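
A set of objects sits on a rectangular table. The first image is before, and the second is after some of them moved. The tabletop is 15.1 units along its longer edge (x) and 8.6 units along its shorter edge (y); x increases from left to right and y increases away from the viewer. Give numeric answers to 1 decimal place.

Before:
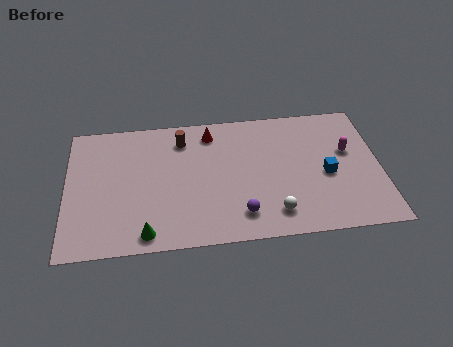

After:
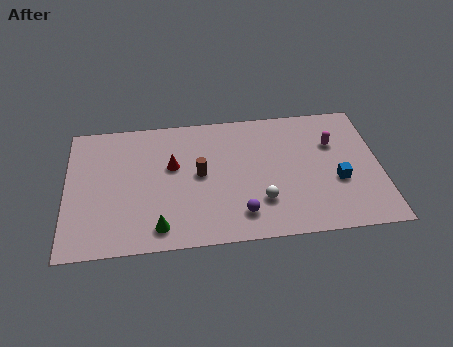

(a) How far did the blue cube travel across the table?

0.7

From (12.5, 3.8) to (13.0, 3.3), the blue cube covered √(0.5² + 0.5²) ≈ 0.7 units.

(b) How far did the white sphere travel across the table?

1.0

The white sphere was near (9.9, 1.6) before and (9.3, 2.4) after, so it travelled √(0.6² + 0.8²) ≈ 1.0 units.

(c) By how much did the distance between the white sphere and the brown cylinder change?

-3.2

Before: roughly 6.8 units apart; after: 3.6. That's 3.2 units closer together.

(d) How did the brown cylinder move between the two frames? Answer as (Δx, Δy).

(0.8, -2.4)

The brown cylinder started near (5.6, 6.9) and ended near (6.4, 4.5).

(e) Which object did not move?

the purple sphere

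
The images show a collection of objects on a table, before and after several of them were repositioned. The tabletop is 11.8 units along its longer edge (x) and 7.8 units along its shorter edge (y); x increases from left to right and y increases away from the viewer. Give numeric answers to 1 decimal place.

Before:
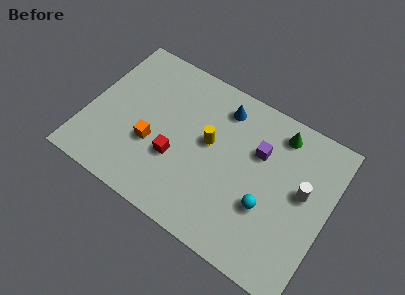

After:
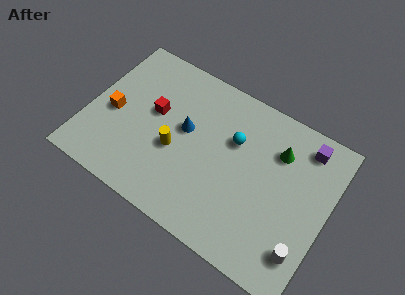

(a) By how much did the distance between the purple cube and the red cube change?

+3.1

The distance was about 4.4 in the first image and 7.5 in the second, so they moved 3.1 units further apart.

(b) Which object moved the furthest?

the cyan sphere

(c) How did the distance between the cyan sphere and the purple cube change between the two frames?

+1.1

The distance was about 2.5 in the first image and 3.6 in the second, so they moved 1.1 units further apart.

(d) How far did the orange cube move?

2.2

The orange cube was near (3.3, 2.9) before and (1.2, 3.5) after, so it travelled √(2.1² + 0.6²) ≈ 2.2 units.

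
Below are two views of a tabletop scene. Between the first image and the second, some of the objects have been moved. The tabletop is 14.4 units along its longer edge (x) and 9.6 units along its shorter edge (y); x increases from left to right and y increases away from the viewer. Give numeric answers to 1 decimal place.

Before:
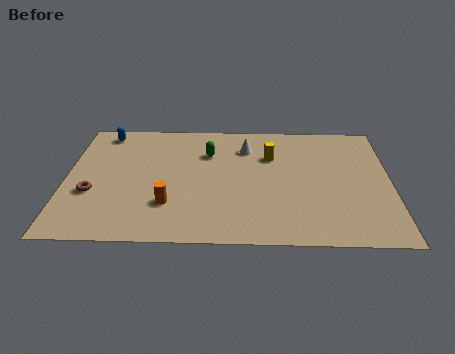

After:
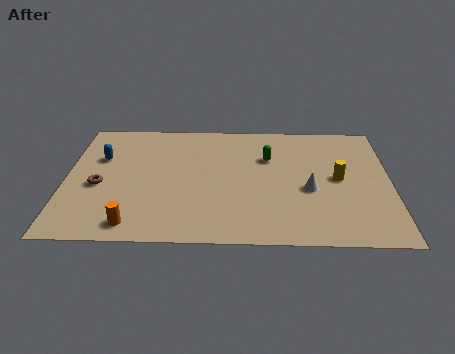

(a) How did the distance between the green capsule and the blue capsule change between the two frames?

+2.5

Before: roughly 5.0 units apart; after: 7.5. That's 2.5 units further apart.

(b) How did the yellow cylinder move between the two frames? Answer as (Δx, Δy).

(3.0, -1.7)

The yellow cylinder was at about (9.1, 6.6) and moved to about (12.1, 4.9).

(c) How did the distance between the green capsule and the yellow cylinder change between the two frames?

+0.7

The distance was about 2.8 in the first image and 3.5 in the second, so they moved 0.7 units further apart.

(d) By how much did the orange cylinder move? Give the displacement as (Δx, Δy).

(-1.5, -1.5)

The orange cylinder was at about (4.6, 2.7) and moved to about (3.1, 1.2).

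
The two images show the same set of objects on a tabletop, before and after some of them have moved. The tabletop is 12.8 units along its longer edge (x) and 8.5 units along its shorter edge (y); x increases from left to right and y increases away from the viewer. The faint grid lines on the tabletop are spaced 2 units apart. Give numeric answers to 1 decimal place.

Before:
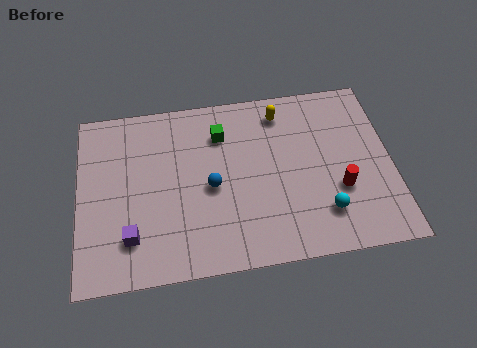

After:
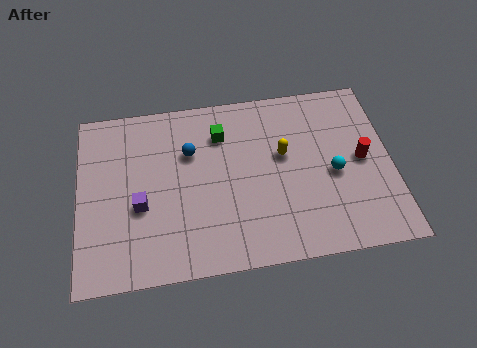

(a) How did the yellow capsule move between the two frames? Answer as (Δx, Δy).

(0.0, -2.1)

The yellow capsule was at about (8.4, 7.1) and moved to about (8.4, 5.0).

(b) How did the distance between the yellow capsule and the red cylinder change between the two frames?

-1.4

Before: roughly 4.7 units apart; after: 3.3. That's 1.4 units closer together.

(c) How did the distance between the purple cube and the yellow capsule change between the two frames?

-2.0

Before: roughly 8.1 units apart; after: 6.1. That's 2.0 units closer together.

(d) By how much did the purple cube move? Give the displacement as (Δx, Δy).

(0.4, 1.4)

The purple cube was at about (2.1, 2.0) and moved to about (2.5, 3.4).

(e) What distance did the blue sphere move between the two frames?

2.0

The blue sphere moved from about (5.4, 3.9) to (4.6, 5.7), a distance of √(0.8² + 1.8²) ≈ 2.0.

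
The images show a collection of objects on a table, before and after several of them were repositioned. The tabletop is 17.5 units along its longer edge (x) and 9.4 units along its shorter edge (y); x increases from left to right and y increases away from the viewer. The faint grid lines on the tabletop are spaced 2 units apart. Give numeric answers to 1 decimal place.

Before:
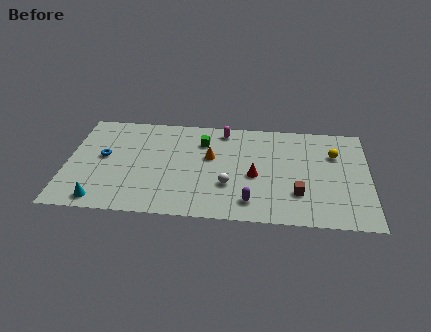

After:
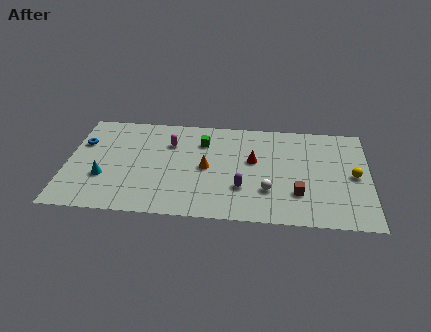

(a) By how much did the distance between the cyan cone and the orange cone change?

-1.6

Before: roughly 7.7 units apart; after: 6.1. That's 1.6 units closer together.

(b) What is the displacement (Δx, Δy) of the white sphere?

(2.3, -0.3)

The white sphere started near (9.4, 3.1) and ended near (11.7, 2.8).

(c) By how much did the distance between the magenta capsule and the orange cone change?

+0.3

The distance was about 2.7 in the first image and 3.0 in the second, so they moved 0.3 units further apart.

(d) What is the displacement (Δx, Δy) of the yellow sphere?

(1.1, -1.9)

From the two frames, the yellow sphere sits at roughly (15.5, 6.5) before and (16.6, 4.6) after.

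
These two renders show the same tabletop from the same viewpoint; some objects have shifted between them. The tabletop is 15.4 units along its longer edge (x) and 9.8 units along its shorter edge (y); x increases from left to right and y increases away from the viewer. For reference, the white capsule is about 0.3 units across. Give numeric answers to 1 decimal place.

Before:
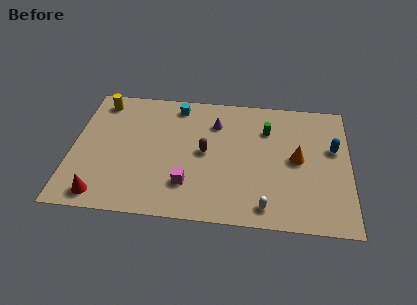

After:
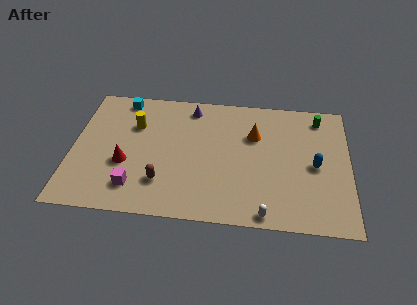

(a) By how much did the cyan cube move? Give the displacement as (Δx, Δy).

(-3.1, 0.2)

From the two frames, the cyan cube sits at roughly (5.7, 8.5) before and (2.6, 8.7) after.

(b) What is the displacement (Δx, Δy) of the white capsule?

(0.0, -0.5)

From the two frames, the white capsule sits at roughly (10.8, 1.3) before and (10.8, 0.8) after.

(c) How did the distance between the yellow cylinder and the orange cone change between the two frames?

-4.9

Before: roughly 11.6 units apart; after: 6.7. That's 4.9 units closer together.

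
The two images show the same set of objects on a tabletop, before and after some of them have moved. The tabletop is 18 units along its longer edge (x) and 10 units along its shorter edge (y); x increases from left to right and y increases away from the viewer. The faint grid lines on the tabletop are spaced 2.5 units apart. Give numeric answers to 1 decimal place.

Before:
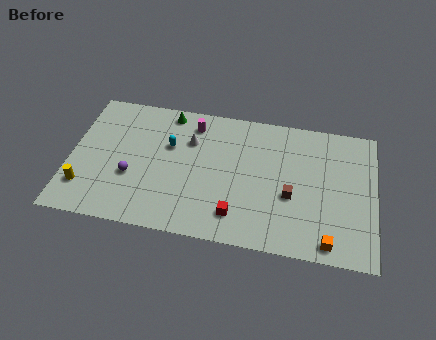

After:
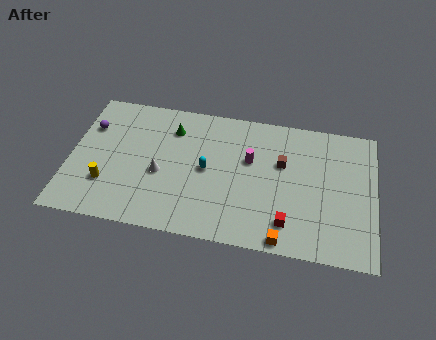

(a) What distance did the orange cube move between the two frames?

2.6

From (15.4, 1.1) to (12.8, 0.8), the orange cube covered √(2.6² + 0.3²) ≈ 2.6 units.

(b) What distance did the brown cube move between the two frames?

2.4

The brown cube was near (13.1, 4.0) before and (12.5, 6.3) after, so it travelled √(0.6² + 2.3²) ≈ 2.4 units.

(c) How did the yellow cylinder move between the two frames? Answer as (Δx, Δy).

(1.3, 0.5)

From the two frames, the yellow cylinder sits at roughly (1.0, 2.4) before and (2.3, 2.9) after.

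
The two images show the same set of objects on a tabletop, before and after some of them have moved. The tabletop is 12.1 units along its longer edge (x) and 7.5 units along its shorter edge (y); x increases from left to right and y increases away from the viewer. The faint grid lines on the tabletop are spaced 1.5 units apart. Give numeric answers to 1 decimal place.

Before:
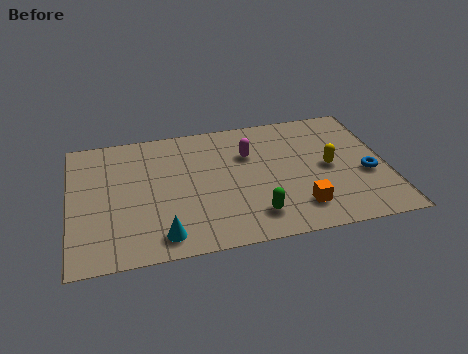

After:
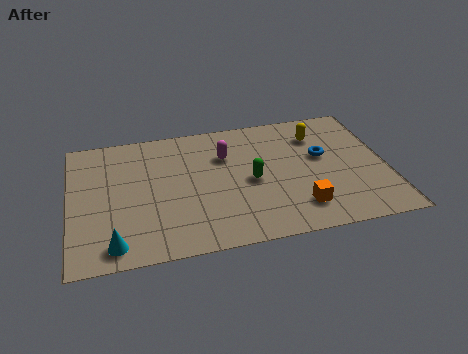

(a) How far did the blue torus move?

2.1

The blue torus was near (11.3, 3.0) before and (9.7, 4.4) after, so it travelled √(1.6² + 1.4²) ≈ 2.1 units.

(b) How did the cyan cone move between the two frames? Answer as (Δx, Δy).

(-1.8, -0.1)

The cyan cone started near (3.4, 1.1) and ended near (1.6, 1.0).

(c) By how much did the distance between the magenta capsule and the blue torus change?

-1.1

They were about 4.9 units apart before and 3.8 after — 1.1 units closer together.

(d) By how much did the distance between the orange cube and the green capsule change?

+0.8

They were about 1.7 units apart before and 2.5 after — 0.8 units further apart.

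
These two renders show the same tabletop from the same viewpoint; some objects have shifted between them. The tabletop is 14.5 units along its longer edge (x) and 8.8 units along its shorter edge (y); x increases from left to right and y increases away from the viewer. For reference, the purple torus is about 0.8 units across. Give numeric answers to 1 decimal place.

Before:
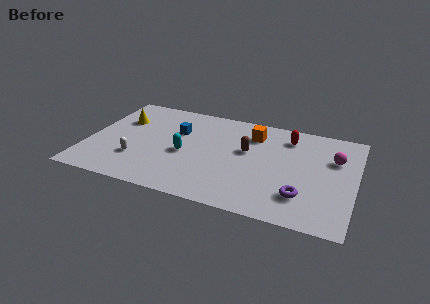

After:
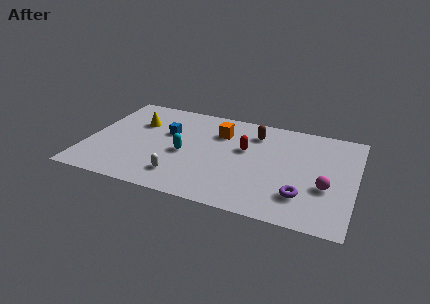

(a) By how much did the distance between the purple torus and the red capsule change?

-0.5

The distance was about 5.0 in the first image and 4.5 in the second, so they moved 0.5 units closer together.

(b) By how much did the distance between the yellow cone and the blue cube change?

-1.3

Before: roughly 3.1 units apart; after: 1.8. That's 1.3 units closer together.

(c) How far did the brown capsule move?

1.7

The brown capsule moved from about (8.6, 5.2) to (8.9, 6.9), a distance of √(0.3² + 1.7²) ≈ 1.7.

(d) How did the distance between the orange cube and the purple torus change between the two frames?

+0.9

The distance was about 5.5 in the first image and 6.4 in the second, so they moved 0.9 units further apart.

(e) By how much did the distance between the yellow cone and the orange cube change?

-2.7

Before: roughly 7.2 units apart; after: 4.5. That's 2.7 units closer together.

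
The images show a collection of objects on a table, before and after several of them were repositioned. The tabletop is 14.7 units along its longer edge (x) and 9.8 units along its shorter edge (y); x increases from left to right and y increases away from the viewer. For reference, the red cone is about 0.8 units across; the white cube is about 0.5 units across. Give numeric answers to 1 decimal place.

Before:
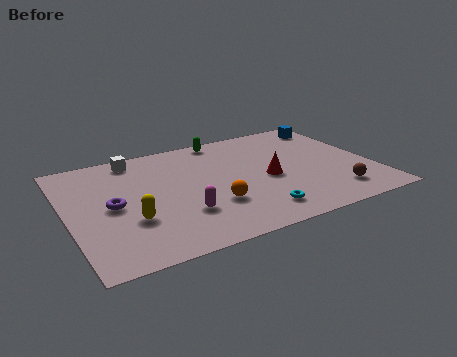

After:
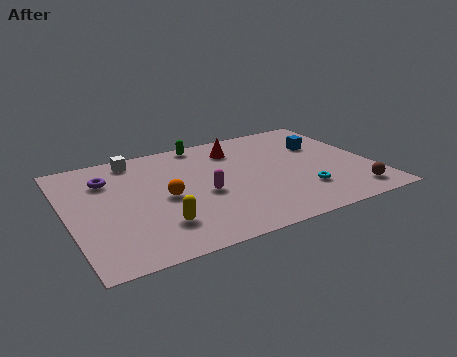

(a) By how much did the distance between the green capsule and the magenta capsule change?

-1.9

The distance was about 6.6 in the first image and 4.7 in the second, so they moved 1.9 units closer together.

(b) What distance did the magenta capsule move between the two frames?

1.8

The magenta capsule was near (5.2, 2.9) before and (6.4, 4.2) after, so it travelled √(1.2² + 1.3²) ≈ 1.8 units.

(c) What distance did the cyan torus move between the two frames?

2.6

From (8.6, 1.7) to (11.0, 2.6), the cyan torus covered √(2.4² + 0.9²) ≈ 2.6 units.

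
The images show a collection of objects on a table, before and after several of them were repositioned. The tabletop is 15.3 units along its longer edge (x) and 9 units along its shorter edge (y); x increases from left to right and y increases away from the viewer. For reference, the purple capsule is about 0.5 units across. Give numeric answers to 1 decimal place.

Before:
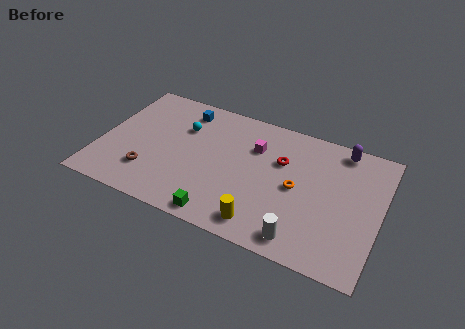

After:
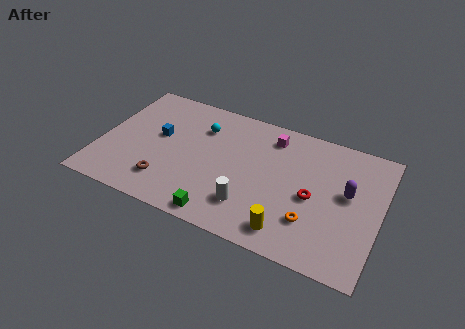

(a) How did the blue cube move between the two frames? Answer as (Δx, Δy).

(-1.1, -2.4)

The blue cube started near (4.2, 7.5) and ended near (3.1, 5.1).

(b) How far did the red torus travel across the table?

2.6

The red torus was near (9.8, 5.9) before and (11.7, 4.1) after, so it travelled √(1.9² + 1.8²) ≈ 2.6 units.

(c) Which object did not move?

the green cube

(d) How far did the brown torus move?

1.0

The brown torus moved from about (2.9, 2.3) to (3.9, 2.0), a distance of √(1.0² + 0.3²) ≈ 1.0.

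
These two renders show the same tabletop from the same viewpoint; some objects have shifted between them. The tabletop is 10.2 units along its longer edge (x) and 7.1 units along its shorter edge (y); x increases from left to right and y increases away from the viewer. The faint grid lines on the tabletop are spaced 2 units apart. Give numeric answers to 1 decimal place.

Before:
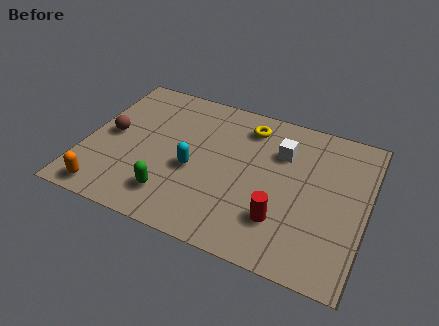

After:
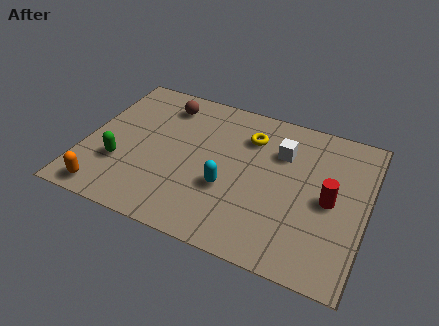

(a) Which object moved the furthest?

the brown sphere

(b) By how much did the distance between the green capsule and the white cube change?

+1.2

The distance was about 5.0 in the first image and 6.2 in the second, so they moved 1.2 units further apart.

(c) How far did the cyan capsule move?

1.4

The cyan capsule moved from about (4.0, 3.0) to (5.3, 2.6), a distance of √(1.3² + 0.4²) ≈ 1.4.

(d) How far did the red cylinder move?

2.2

From (7.3, 1.9) to (8.9, 3.4), the red cylinder covered √(1.6² + 1.5²) ≈ 2.2 units.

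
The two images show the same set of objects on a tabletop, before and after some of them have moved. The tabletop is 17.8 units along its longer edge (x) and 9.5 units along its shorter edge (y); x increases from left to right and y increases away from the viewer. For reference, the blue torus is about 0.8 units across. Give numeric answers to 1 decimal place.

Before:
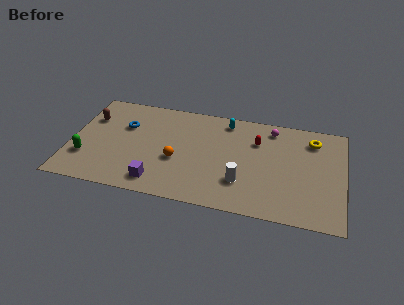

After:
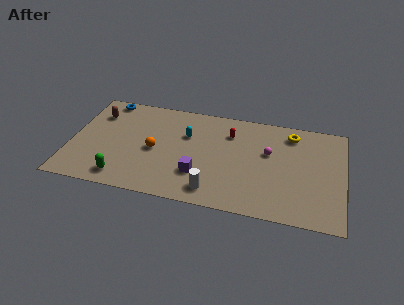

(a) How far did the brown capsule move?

0.6

The brown capsule moved from about (1.1, 6.6) to (1.5, 7.1), a distance of √(0.4² + 0.5²) ≈ 0.6.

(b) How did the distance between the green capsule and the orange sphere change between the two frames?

-2.4

The distance was about 6.0 in the first image and 3.6 in the second, so they moved 2.4 units closer together.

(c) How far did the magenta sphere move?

2.3

From (13.0, 8.1) to (12.9, 5.8), the magenta sphere covered √(0.1² + 2.3²) ≈ 2.3 units.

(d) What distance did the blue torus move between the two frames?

2.7

The blue torus moved from about (3.4, 6.3) to (2.0, 8.6), a distance of √(1.4² + 2.3²) ≈ 2.7.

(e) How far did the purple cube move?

2.9

The purple cube was near (5.9, 1.5) before and (8.5, 2.8) after, so it travelled √(2.6² + 1.3²) ≈ 2.9 units.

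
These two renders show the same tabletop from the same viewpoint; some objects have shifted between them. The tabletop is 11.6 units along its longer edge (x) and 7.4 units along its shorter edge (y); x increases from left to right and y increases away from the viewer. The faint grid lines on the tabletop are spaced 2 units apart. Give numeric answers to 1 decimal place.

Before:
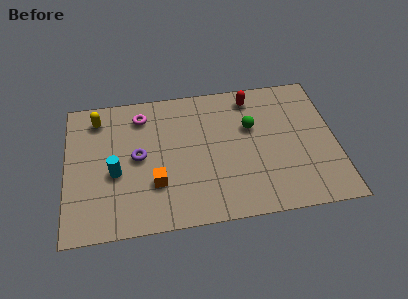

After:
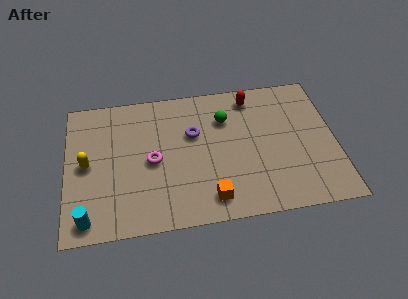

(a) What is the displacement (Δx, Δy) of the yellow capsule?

(-0.5, -2.4)

From the two frames, the yellow capsule sits at roughly (1.4, 6.1) before and (0.9, 3.7) after.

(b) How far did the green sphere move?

1.3

The green sphere was near (8.0, 4.7) before and (6.9, 5.3) after, so it travelled √(1.1² + 0.6²) ≈ 1.3 units.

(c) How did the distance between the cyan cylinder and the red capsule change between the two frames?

+2.2

They were about 6.8 units apart before and 9.0 after — 2.2 units further apart.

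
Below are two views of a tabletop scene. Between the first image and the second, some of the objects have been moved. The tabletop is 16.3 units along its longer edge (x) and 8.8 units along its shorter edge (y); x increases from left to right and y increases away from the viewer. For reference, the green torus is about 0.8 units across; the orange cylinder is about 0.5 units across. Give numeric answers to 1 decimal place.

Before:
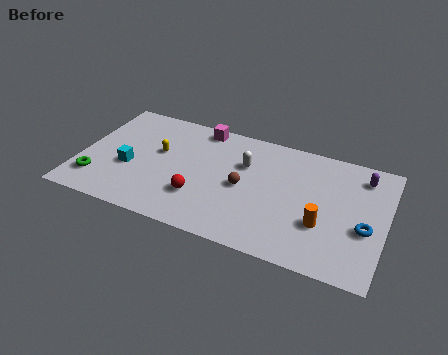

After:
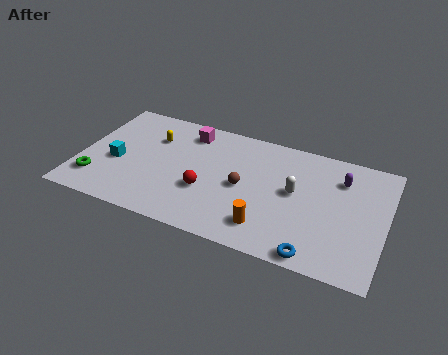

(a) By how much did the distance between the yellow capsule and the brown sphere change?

+0.7

They were about 4.8 units apart before and 5.5 after — 0.7 units further apart.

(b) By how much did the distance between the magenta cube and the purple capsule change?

-0.5

The distance was about 8.8 in the first image and 8.3 in the second, so they moved 0.5 units closer together.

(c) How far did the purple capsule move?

1.3

The purple capsule was near (14.9, 7.2) before and (13.8, 6.6) after, so it travelled √(1.1² + 0.6²) ≈ 1.3 units.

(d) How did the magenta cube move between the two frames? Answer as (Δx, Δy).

(-0.6, -0.6)

The magenta cube started near (6.1, 7.9) and ended near (5.5, 7.3).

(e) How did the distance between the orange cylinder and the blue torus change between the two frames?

+0.5

The distance was about 2.3 in the first image and 2.8 in the second, so they moved 0.5 units further apart.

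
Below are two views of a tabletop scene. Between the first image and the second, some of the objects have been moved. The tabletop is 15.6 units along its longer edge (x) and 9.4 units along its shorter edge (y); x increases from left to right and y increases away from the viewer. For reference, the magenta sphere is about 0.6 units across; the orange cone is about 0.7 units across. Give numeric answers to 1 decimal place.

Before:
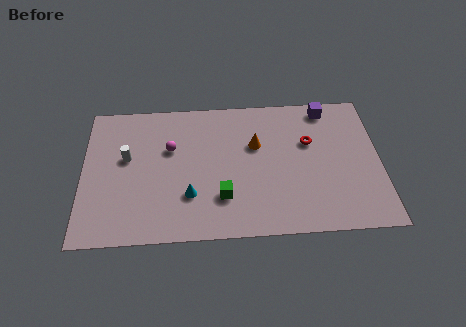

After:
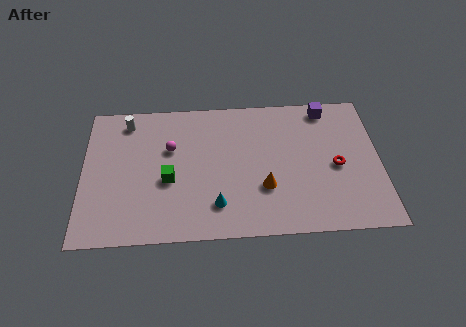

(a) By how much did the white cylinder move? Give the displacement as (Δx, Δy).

(0.0, 2.5)

The white cylinder was at about (2.3, 5.5) and moved to about (2.3, 8.0).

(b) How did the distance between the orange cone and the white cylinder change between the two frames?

+1.9

Before: roughly 6.8 units apart; after: 8.7. That's 1.9 units further apart.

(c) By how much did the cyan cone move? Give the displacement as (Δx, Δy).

(1.4, -0.7)

From the two frames, the cyan cone sits at roughly (5.6, 2.8) before and (7.0, 2.1) after.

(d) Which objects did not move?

the purple cube and the magenta sphere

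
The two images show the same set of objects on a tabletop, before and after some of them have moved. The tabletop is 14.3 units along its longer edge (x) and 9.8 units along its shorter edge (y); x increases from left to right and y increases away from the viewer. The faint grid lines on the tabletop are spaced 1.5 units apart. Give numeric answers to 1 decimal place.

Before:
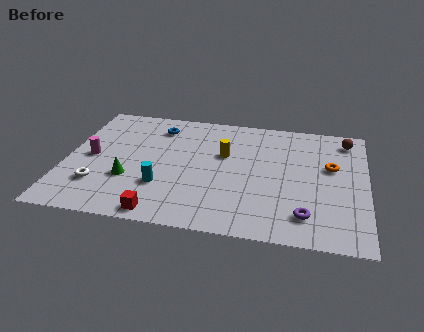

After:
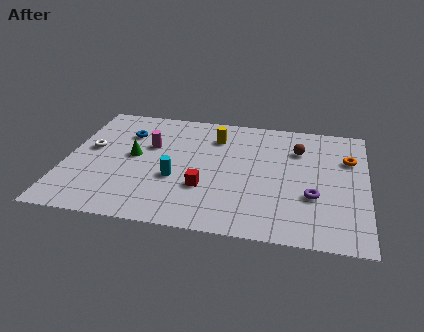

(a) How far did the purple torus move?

1.5

The purple torus was near (11.5, 1.9) before and (11.8, 3.4) after, so it travelled √(0.3² + 1.5²) ≈ 1.5 units.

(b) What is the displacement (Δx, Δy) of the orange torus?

(0.8, 0.8)

The orange torus started near (12.6, 5.9) and ended near (13.4, 6.7).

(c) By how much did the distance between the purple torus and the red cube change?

-1.7

Before: roughly 6.8 units apart; after: 5.1. That's 1.7 units closer together.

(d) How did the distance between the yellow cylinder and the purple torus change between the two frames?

+0.5

They were about 5.8 units apart before and 6.3 after — 0.5 units further apart.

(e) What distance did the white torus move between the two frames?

3.0

From (1.7, 2.6) to (1.1, 5.5), the white torus covered √(0.6² + 2.9²) ≈ 3.0 units.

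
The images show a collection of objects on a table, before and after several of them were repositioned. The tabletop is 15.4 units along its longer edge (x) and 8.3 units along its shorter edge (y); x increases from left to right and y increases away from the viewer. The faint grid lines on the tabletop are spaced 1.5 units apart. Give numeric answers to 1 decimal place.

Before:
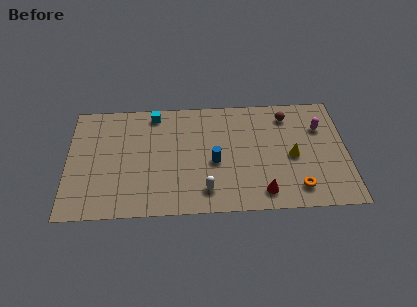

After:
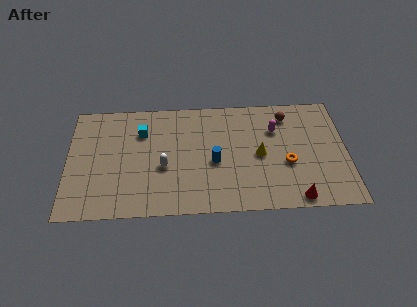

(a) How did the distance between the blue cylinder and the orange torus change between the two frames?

-1.0

The distance was about 5.0 in the first image and 4.0 in the second, so they moved 1.0 units closer together.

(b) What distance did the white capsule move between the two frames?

2.9

From (7.6, 1.6) to (5.3, 3.4), the white capsule covered √(2.3² + 1.8²) ≈ 2.9 units.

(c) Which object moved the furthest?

the white capsule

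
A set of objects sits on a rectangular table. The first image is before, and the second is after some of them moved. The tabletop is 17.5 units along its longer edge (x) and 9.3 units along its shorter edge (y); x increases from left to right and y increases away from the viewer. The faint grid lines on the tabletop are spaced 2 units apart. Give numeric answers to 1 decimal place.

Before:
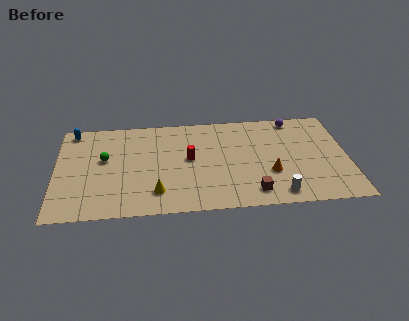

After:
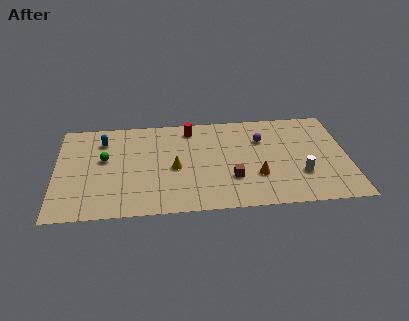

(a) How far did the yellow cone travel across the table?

2.5

The yellow cone moved from about (6.0, 2.0) to (7.1, 4.2), a distance of √(1.1² + 2.2²) ≈ 2.5.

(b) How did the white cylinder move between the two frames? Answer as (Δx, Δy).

(1.4, 1.7)

The white cylinder started near (13.2, 1.2) and ended near (14.6, 2.9).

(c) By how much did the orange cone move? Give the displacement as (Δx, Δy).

(-0.8, -0.2)

The orange cone was at about (12.8, 3.2) and moved to about (12.0, 3.0).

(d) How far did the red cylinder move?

2.9

From (8.0, 5.0) to (8.1, 7.9), the red cylinder covered √(0.1² + 2.9²) ≈ 2.9 units.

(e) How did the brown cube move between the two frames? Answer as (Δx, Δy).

(-1.2, 1.4)

The brown cube was at about (11.7, 1.5) and moved to about (10.5, 2.9).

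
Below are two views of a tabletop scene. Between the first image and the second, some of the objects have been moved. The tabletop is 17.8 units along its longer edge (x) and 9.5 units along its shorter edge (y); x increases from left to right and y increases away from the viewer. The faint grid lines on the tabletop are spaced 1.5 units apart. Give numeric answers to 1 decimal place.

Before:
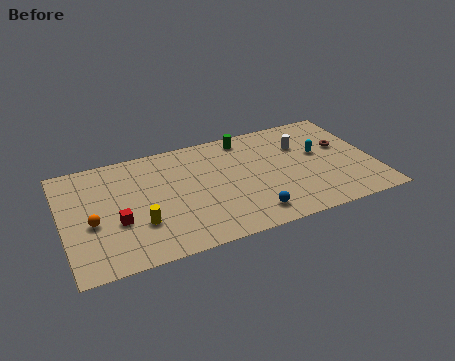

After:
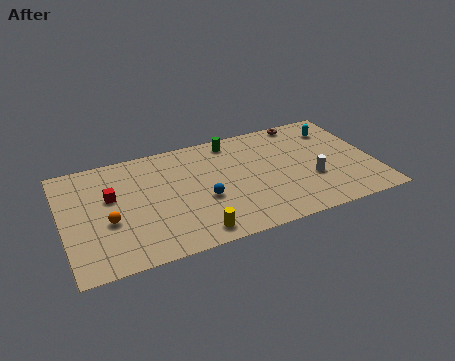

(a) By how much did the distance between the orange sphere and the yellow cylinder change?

+2.5

Before: roughly 2.8 units apart; after: 5.3. That's 2.5 units further apart.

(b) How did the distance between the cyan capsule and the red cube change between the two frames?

+1.3

They were about 12.0 units apart before and 13.3 after — 1.3 units further apart.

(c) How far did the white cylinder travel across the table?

3.2

The white cylinder was near (13.9, 6.6) before and (14.1, 3.4) after, so it travelled √(0.2² + 3.2²) ≈ 3.2 units.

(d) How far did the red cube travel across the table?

2.2

The red cube was near (3.0, 3.6) before and (2.8, 5.8) after, so it travelled √(0.2² + 2.2²) ≈ 2.2 units.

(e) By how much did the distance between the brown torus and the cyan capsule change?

+0.7

They were about 1.4 units apart before and 2.1 after — 0.7 units further apart.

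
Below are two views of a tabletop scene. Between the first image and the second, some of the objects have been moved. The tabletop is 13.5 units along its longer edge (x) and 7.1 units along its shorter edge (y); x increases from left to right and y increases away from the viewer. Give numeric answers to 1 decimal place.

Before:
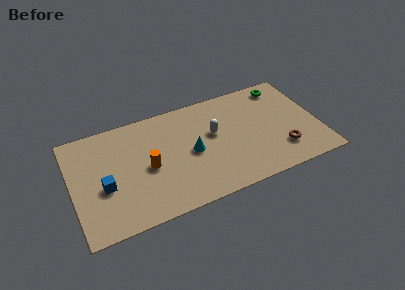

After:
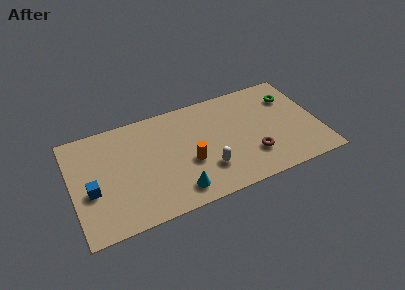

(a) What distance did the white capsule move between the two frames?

2.3

The white capsule was near (7.8, 4.2) before and (7.2, 2.0) after, so it travelled √(0.6² + 2.2²) ≈ 2.3 units.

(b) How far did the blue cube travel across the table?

0.7

From (1.7, 2.9) to (1.0, 2.9), the blue cube covered √(0.7² + 0.0²) ≈ 0.7 units.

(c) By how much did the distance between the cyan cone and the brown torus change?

-0.8

Before: roughly 5.1 units apart; after: 4.3. That's 0.8 units closer together.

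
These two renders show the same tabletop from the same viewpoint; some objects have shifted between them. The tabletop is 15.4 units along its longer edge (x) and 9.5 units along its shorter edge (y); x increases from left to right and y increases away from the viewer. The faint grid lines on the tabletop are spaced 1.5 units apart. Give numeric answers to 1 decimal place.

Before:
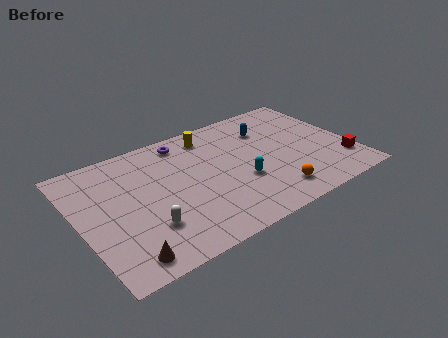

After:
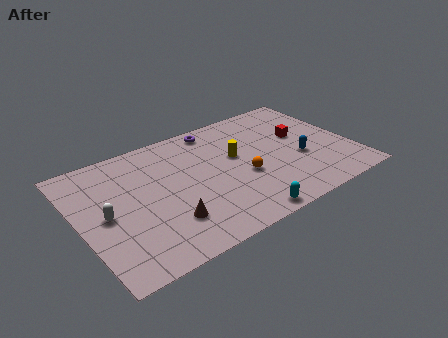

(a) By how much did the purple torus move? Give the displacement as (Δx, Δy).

(1.9, 0.2)

The purple torus started near (6.4, 8.2) and ended near (8.3, 8.4).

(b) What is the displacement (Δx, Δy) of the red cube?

(-1.8, 3.3)

From the two frames, the red cube sits at roughly (14.6, 2.3) before and (12.8, 5.6) after.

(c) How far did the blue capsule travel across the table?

3.5

The blue capsule moved from about (11.1, 7.0) to (12.4, 3.7), a distance of √(1.3² + 3.3²) ≈ 3.5.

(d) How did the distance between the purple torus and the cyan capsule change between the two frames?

+2.3

They were about 5.3 units apart before and 7.6 after — 2.3 units further apart.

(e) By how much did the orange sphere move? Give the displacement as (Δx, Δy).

(-1.3, 2.1)

The orange sphere started near (10.4, 1.7) and ended near (9.1, 3.8).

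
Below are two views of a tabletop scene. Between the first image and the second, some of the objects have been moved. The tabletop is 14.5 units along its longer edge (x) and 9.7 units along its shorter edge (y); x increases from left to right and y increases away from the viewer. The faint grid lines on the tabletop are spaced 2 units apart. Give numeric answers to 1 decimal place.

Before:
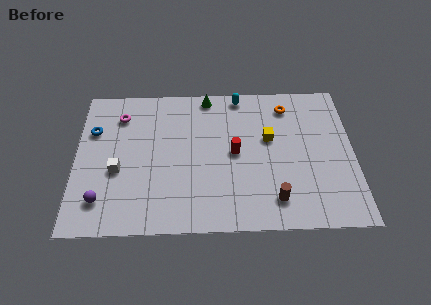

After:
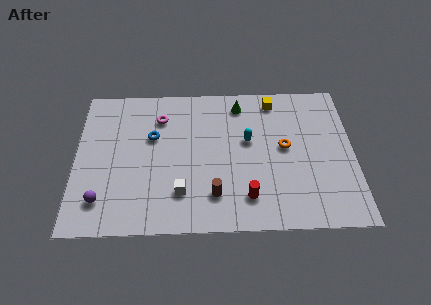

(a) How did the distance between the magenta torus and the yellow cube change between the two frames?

-1.9

The distance was about 8.0 in the first image and 6.1 in the second, so they moved 1.9 units closer together.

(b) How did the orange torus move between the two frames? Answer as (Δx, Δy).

(-0.2, -2.8)

The orange torus started near (11.1, 8.0) and ended near (10.9, 5.2).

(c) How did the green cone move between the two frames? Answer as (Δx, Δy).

(1.7, -0.6)

The green cone started near (6.9, 8.8) and ended near (8.6, 8.2).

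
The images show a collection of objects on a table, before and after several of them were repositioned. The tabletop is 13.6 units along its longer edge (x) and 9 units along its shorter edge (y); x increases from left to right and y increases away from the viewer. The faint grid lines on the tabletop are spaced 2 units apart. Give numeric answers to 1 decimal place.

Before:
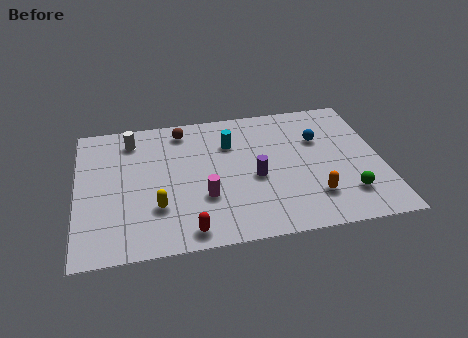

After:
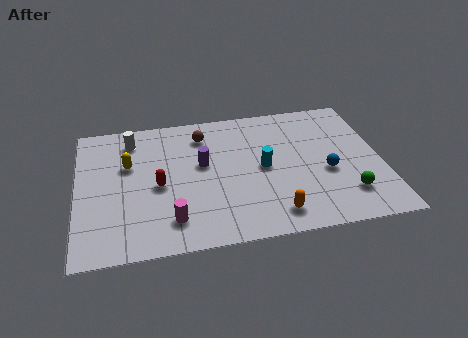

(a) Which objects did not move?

the white cylinder and the green sphere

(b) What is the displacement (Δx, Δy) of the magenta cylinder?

(-1.5, -1.2)

The magenta cylinder started near (5.6, 3.0) and ended near (4.1, 1.8).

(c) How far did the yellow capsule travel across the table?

3.2

The yellow capsule moved from about (3.5, 2.7) to (2.3, 5.7), a distance of √(1.2² + 3.0²) ≈ 3.2.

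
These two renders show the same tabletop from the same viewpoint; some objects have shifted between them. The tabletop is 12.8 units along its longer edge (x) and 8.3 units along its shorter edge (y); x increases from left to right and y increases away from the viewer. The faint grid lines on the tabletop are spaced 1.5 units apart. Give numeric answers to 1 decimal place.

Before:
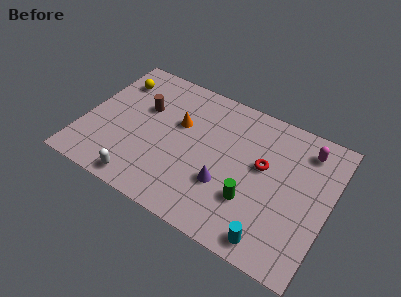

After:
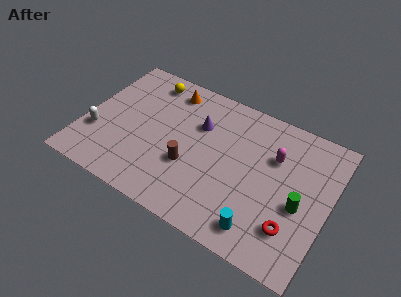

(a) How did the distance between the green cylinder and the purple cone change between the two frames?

+4.6

They were about 1.4 units apart before and 6.0 after — 4.6 units further apart.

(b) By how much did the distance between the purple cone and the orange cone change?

-1.4

Before: roughly 3.7 units apart; after: 2.3. That's 1.4 units closer together.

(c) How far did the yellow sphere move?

1.7

The yellow sphere moved from about (1.2, 6.4) to (2.8, 7.1), a distance of √(1.6² + 0.7²) ≈ 1.7.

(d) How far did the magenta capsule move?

1.9

The magenta capsule was near (11.3, 6.8) before and (9.8, 5.6) after, so it travelled √(1.5² + 1.2²) ≈ 1.9 units.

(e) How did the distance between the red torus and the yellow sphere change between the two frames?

+1.5

The distance was about 8.3 in the first image and 9.8 in the second, so they moved 1.5 units further apart.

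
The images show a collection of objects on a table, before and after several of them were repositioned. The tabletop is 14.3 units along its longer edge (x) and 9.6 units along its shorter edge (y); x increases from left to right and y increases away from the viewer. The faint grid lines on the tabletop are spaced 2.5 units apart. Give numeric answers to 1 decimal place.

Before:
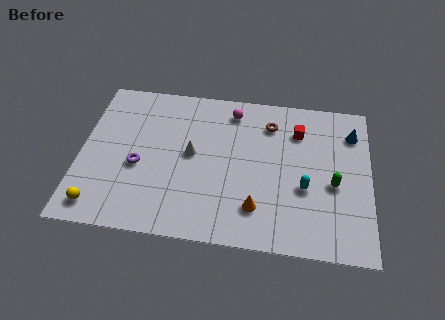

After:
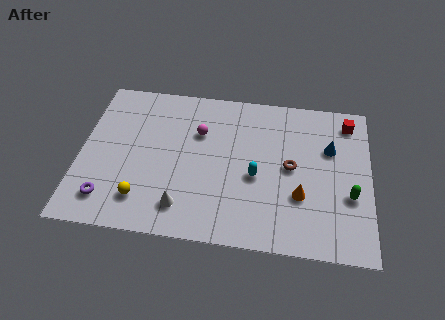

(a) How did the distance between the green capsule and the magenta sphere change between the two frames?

+1.6

They were about 6.5 units apart before and 8.1 after — 1.6 units further apart.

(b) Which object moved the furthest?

the white cone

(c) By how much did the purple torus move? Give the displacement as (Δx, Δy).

(-1.4, -2.2)

From the two frames, the purple torus sits at roughly (2.9, 4.0) before and (1.5, 1.8) after.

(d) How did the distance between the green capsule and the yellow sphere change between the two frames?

-1.5

The distance was about 11.7 in the first image and 10.2 in the second, so they moved 1.5 units closer together.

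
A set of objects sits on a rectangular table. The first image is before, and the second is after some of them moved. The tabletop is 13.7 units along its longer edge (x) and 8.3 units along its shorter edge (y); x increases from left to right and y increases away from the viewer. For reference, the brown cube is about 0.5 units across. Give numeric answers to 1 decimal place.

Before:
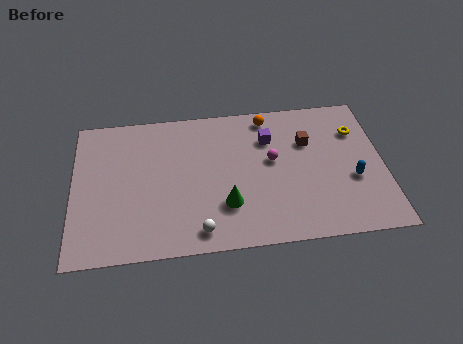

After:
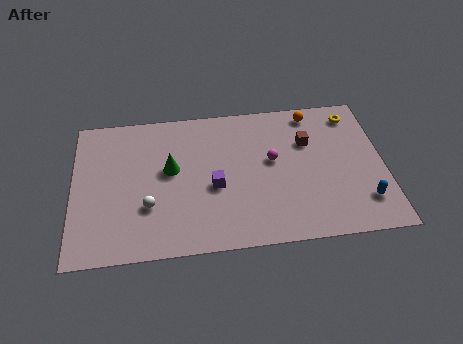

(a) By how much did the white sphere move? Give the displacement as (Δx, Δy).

(-2.2, 1.6)

The white sphere started near (5.5, 1.1) and ended near (3.3, 2.7).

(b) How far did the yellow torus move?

1.0

From (12.6, 6.0) to (12.5, 7.0), the yellow torus covered √(0.1² + 1.0²) ≈ 1.0 units.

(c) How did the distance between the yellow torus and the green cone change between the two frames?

+1.6

They were about 6.9 units apart before and 8.5 after — 1.6 units further apart.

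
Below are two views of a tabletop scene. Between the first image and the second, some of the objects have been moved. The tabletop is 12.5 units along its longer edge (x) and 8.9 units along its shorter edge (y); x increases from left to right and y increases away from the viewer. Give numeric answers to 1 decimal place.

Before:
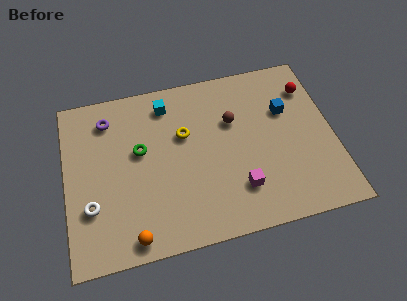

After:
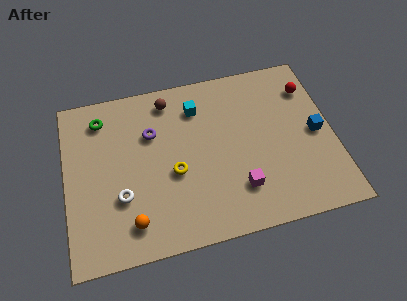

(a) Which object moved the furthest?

the brown sphere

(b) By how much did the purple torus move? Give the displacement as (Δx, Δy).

(2.0, -1.2)

The purple torus started near (2.1, 7.2) and ended near (4.1, 6.0).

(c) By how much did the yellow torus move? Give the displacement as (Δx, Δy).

(-0.6, -1.9)

The yellow torus was at about (5.6, 5.6) and moved to about (5.0, 3.7).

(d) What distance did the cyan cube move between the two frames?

1.5

From (4.9, 7.4) to (6.3, 6.9), the cyan cube covered √(1.4² + 0.5²) ≈ 1.5 units.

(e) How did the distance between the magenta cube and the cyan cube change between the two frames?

-1.0

The distance was about 6.0 in the first image and 5.0 in the second, so they moved 1.0 units closer together.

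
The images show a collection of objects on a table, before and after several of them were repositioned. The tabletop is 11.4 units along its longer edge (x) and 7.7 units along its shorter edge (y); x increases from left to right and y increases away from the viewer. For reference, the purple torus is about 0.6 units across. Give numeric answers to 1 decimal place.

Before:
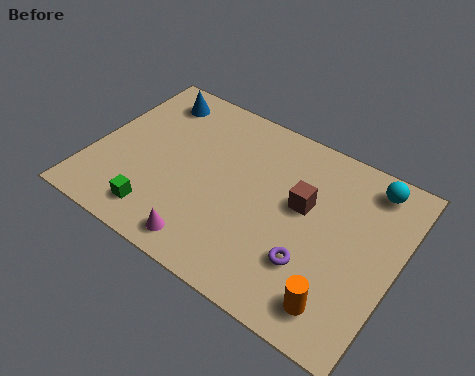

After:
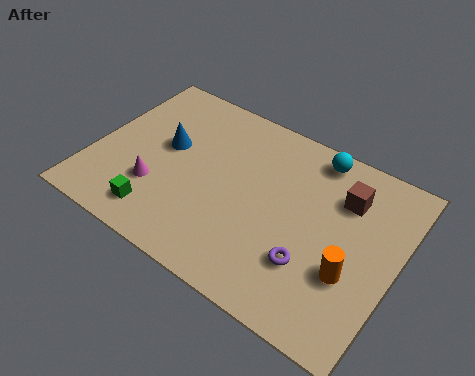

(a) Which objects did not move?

the green cube and the purple torus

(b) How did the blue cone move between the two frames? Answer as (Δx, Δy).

(0.9, -2.0)

The blue cone started near (1.7, 6.4) and ended near (2.6, 4.4).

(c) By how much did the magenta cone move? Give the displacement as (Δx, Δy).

(-2.2, 1.4)

The magenta cone started near (4.8, 1.0) and ended near (2.6, 2.4).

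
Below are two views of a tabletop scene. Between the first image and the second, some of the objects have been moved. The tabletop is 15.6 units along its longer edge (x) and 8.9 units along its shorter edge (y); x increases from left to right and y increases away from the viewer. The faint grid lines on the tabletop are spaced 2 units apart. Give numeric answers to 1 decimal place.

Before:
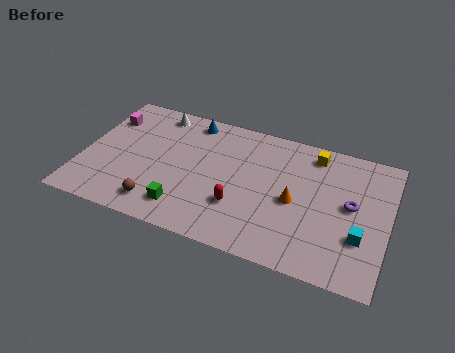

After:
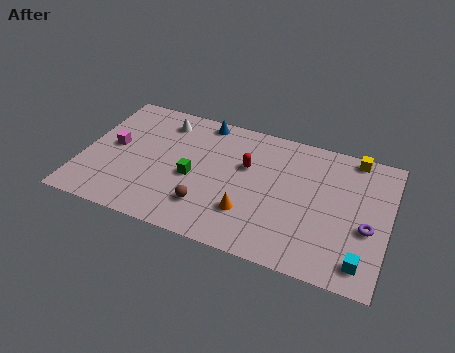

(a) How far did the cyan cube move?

1.5

The cyan cube was near (14.3, 2.9) before and (14.5, 1.4) after, so it travelled √(0.2² + 1.5²) ≈ 1.5 units.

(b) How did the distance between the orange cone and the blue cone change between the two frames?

-0.6

The distance was about 6.8 in the first image and 6.2 in the second, so they moved 0.6 units closer together.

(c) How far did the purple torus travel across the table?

1.5

From (13.7, 4.8) to (14.6, 3.6), the purple torus covered √(0.9² + 1.2²) ≈ 1.5 units.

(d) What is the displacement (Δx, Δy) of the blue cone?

(0.6, 0.2)

The blue cone started near (5.2, 7.8) and ended near (5.8, 8.0).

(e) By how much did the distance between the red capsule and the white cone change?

-2.1

They were about 6.9 units apart before and 4.8 after — 2.1 units closer together.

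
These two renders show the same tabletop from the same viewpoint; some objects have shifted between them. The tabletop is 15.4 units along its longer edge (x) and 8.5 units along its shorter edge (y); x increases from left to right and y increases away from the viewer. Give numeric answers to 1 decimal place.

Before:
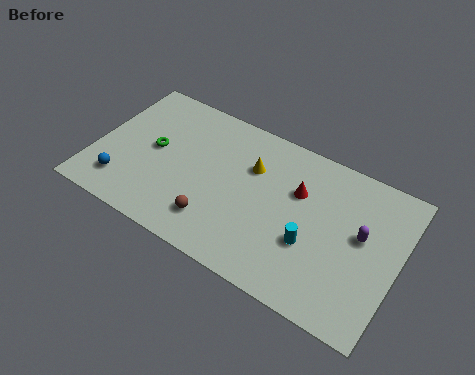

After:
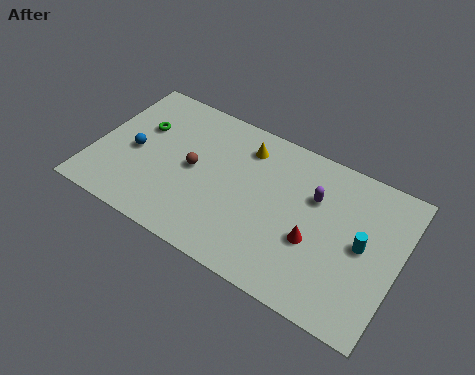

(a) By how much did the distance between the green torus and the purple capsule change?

-1.7

Before: roughly 10.6 units apart; after: 8.9. That's 1.7 units closer together.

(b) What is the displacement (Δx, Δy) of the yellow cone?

(-0.5, 1.0)

The yellow cone was at about (7.8, 5.8) and moved to about (7.3, 6.8).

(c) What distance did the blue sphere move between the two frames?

2.1

The blue sphere moved from about (1.7, 1.8) to (2.0, 3.9), a distance of √(0.3² + 2.1²) ≈ 2.1.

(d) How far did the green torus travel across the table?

1.3

From (2.9, 4.5) to (2.1, 5.5), the green torus covered √(0.8² + 1.0²) ≈ 1.3 units.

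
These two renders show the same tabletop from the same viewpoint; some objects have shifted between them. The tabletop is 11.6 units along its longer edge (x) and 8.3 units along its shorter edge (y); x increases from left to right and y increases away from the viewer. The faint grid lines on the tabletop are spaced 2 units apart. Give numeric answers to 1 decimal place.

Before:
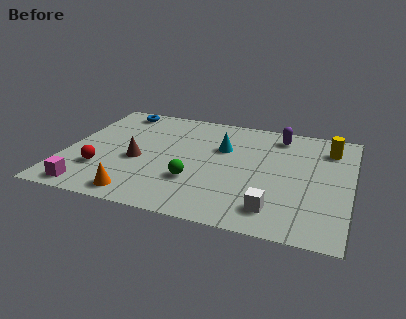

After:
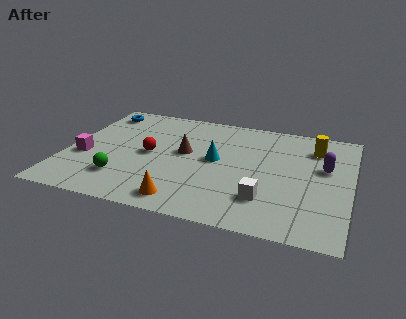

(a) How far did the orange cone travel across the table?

1.8

The orange cone moved from about (3.3, 1.0) to (5.1, 1.1), a distance of √(1.8² + 0.1²) ≈ 1.8.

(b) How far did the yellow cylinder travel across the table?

0.6

From (10.6, 6.5) to (10.0, 6.4), the yellow cylinder covered √(0.6² + 0.1²) ≈ 0.6 units.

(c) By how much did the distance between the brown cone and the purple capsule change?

-0.8

The distance was about 6.5 in the first image and 5.7 in the second, so they moved 0.8 units closer together.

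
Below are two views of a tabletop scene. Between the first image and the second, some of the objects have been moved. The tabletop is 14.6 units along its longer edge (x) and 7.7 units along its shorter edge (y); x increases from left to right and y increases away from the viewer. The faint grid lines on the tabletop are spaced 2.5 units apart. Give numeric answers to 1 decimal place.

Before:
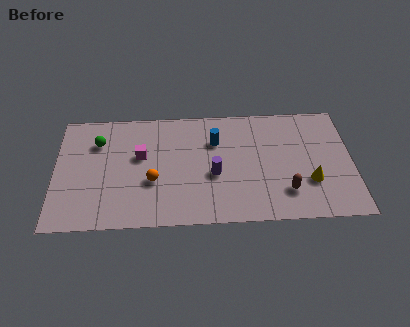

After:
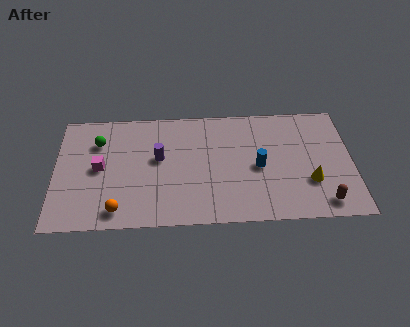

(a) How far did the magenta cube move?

2.1

From (4.2, 4.6) to (2.2, 3.9), the magenta cube covered √(2.0² + 0.7²) ≈ 2.1 units.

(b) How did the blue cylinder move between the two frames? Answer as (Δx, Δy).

(2.1, -1.8)

The blue cylinder started near (7.9, 5.4) and ended near (10.0, 3.6).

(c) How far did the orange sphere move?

2.5

From (4.8, 2.9) to (3.1, 1.1), the orange sphere covered √(1.7² + 1.8²) ≈ 2.5 units.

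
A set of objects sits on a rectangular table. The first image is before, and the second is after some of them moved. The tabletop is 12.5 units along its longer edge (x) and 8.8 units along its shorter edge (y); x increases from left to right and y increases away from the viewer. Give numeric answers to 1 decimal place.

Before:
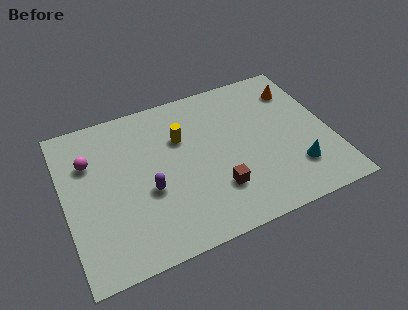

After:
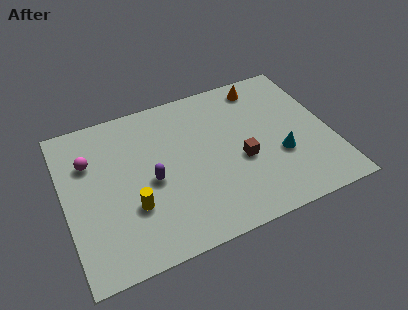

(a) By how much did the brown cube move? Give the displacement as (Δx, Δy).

(1.3, 1.2)

From the two frames, the brown cube sits at roughly (6.9, 2.4) before and (8.2, 3.6) after.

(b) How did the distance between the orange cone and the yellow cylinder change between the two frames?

+2.4

They were about 5.8 units apart before and 8.2 after — 2.4 units further apart.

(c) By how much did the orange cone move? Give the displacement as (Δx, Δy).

(-1.6, 0.8)

The orange cone was at about (11.3, 6.8) and moved to about (9.7, 7.6).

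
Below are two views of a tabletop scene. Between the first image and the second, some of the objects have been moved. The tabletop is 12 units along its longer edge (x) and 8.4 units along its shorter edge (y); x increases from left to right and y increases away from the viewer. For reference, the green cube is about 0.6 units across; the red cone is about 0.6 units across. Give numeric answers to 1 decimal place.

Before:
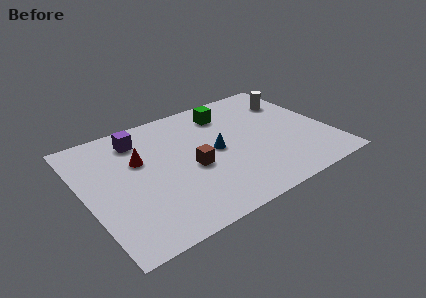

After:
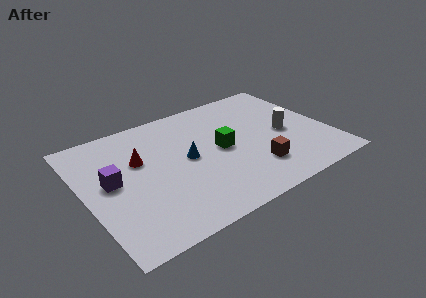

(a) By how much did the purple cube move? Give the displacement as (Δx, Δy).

(-1.7, -2.3)

The purple cube was at about (3.0, 6.8) and moved to about (1.3, 4.5).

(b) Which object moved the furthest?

the brown cube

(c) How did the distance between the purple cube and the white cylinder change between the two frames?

+0.9

They were about 7.7 units apart before and 8.6 after — 0.9 units further apart.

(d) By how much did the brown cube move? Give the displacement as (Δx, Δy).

(2.9, -1.5)

From the two frames, the brown cube sits at roughly (5.1, 3.6) before and (8.0, 2.1) after.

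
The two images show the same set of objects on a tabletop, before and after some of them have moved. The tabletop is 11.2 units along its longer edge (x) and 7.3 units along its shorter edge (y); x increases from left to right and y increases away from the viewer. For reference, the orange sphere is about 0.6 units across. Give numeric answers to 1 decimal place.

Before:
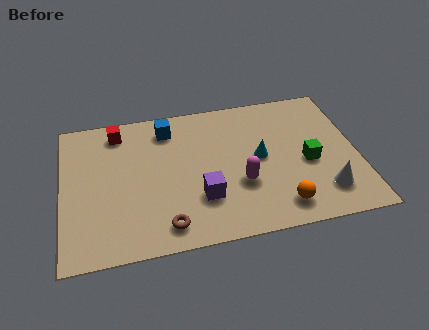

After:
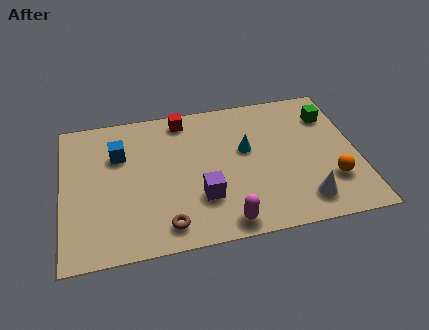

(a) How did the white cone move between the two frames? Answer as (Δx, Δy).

(-0.8, -0.3)

The white cone was at about (9.8, 1.6) and moved to about (9.0, 1.3).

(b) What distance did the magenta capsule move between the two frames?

1.9

The magenta capsule moved from about (6.7, 2.6) to (6.0, 0.8), a distance of √(0.7² + 1.8²) ≈ 1.9.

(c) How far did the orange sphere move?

2.2

The orange sphere moved from about (8.1, 1.2) to (10.1, 2.1), a distance of √(2.0² + 0.9²) ≈ 2.2.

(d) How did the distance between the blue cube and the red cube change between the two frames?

+1.0

They were about 1.9 units apart before and 2.9 after — 1.0 units further apart.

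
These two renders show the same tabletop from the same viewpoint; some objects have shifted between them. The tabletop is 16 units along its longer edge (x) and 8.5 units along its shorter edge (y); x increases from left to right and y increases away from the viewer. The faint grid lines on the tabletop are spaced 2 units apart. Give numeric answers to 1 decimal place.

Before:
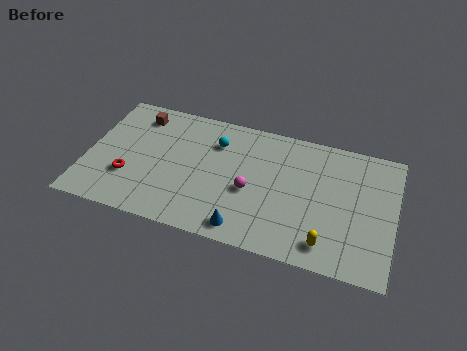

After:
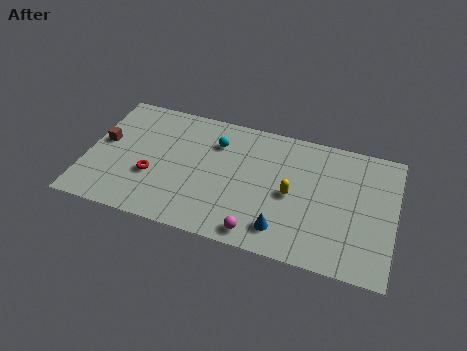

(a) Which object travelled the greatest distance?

the yellow capsule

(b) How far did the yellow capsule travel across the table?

3.3

From (12.7, 1.4) to (10.7, 4.0), the yellow capsule covered √(2.0² + 2.6²) ≈ 3.3 units.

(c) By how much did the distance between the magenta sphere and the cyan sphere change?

+2.5

The distance was about 3.4 in the first image and 5.9 in the second, so they moved 2.5 units further apart.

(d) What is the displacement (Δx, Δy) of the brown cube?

(-1.6, -2.3)

The brown cube started near (2.4, 7.0) and ended near (0.8, 4.7).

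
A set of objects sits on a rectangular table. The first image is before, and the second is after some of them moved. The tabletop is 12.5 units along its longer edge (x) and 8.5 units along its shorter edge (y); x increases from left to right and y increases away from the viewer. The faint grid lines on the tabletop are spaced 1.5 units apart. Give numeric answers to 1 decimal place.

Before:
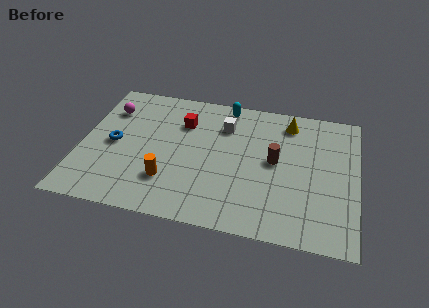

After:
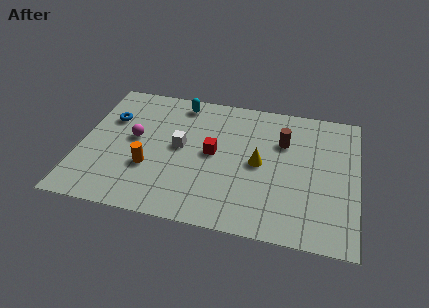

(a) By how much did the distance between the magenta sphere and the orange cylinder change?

-3.1

Before: roughly 5.0 units apart; after: 1.9. That's 3.1 units closer together.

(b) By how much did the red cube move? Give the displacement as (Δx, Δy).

(1.5, -1.7)

From the two frames, the red cube sits at roughly (4.5, 6.1) before and (6.0, 4.4) after.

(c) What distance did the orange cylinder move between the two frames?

1.1

From (4.1, 2.3) to (3.2, 2.9), the orange cylinder covered √(0.9² + 0.6²) ≈ 1.1 units.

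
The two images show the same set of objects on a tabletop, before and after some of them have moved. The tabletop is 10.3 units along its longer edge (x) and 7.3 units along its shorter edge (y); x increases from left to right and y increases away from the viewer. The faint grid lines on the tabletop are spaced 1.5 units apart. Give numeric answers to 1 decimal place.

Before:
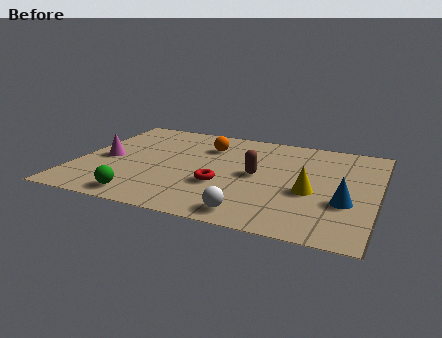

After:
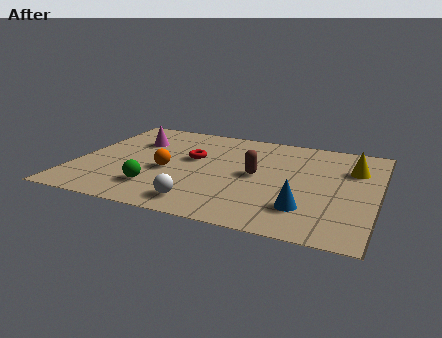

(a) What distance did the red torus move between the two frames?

2.1

The red torus moved from about (5.1, 2.6) to (3.9, 4.3), a distance of √(1.2² + 1.7²) ≈ 2.1.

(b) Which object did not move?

the brown capsule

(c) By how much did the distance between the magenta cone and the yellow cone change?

+0.5

Before: roughly 7.1 units apart; after: 7.6. That's 0.5 units further apart.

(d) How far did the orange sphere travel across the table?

2.5

The orange sphere was near (4.3, 5.4) before and (3.2, 3.1) after, so it travelled √(1.1² + 2.3²) ≈ 2.5 units.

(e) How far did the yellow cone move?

2.5

The yellow cone moved from about (8.1, 3.0) to (9.4, 5.1), a distance of √(1.3² + 2.1²) ≈ 2.5.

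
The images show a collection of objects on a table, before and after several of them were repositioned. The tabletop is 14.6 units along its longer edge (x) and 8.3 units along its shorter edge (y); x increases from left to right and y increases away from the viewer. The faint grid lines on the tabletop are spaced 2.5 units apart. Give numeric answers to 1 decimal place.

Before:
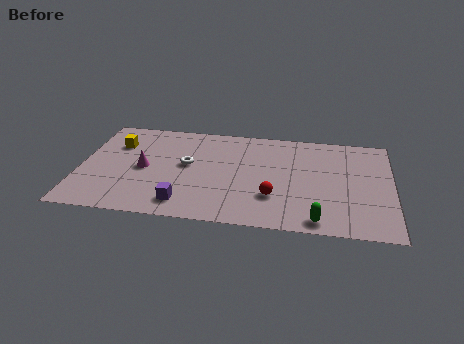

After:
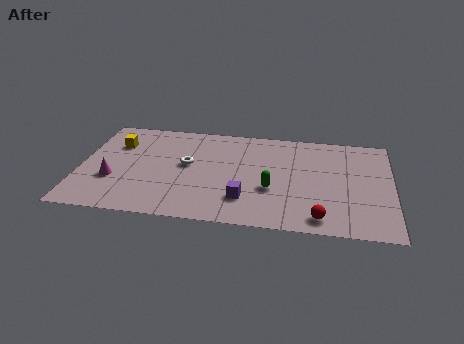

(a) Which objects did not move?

the white torus and the yellow cube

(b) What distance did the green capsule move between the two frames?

3.1

From (11.2, 0.9) to (9.0, 3.1), the green capsule covered √(2.2² + 2.2²) ≈ 3.1 units.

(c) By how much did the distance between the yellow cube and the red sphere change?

+2.6

They were about 8.2 units apart before and 10.8 after — 2.6 units further apart.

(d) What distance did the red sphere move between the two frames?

2.6

From (9.1, 2.5) to (11.3, 1.1), the red sphere covered √(2.2² + 1.4²) ≈ 2.6 units.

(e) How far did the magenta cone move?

1.8

The magenta cone moved from about (3.0, 4.0) to (1.6, 2.9), a distance of √(1.4² + 1.1²) ≈ 1.8.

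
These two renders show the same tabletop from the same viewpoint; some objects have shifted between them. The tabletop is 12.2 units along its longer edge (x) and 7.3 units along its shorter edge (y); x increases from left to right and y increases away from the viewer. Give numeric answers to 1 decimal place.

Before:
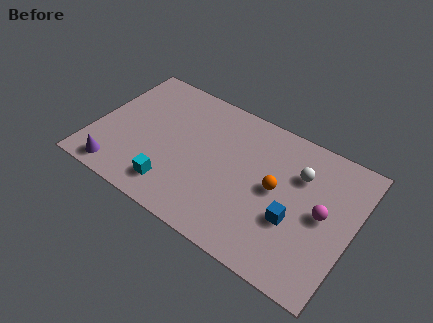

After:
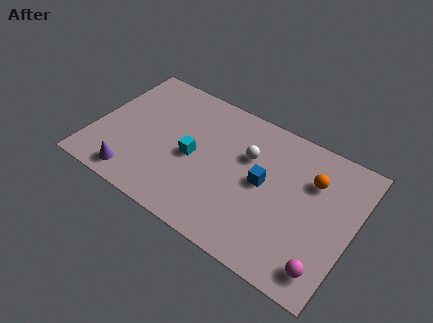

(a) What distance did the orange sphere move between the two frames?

2.0

From (8.6, 3.8) to (10.1, 5.1), the orange sphere covered √(1.5² + 1.3²) ≈ 2.0 units.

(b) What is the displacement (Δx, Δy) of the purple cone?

(0.8, 0.1)

The purple cone started near (1.5, 0.9) and ended near (2.3, 1.0).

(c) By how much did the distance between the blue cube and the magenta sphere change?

+2.6

They were about 1.6 units apart before and 4.2 after — 2.6 units further apart.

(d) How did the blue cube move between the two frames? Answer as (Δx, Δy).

(-1.6, 1.1)

From the two frames, the blue cube sits at roughly (9.6, 2.7) before and (8.0, 3.8) after.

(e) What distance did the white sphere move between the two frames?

2.4

From (9.5, 5.1) to (7.1, 4.8), the white sphere covered √(2.4² + 0.3²) ≈ 2.4 units.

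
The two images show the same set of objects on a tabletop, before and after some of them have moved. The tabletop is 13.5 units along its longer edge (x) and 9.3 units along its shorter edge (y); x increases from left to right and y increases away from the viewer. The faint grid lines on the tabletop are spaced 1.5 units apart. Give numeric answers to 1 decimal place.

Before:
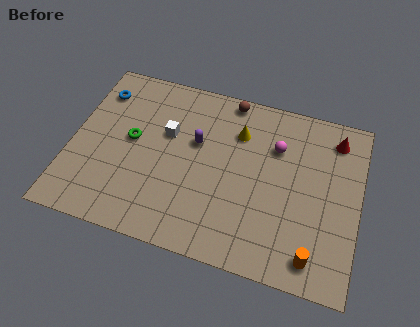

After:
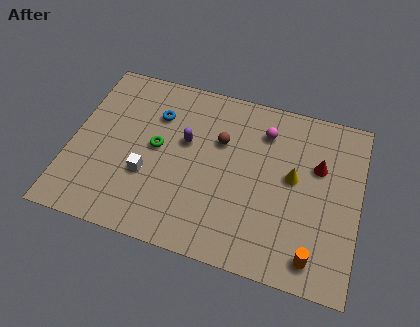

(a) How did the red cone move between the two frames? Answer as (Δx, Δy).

(-0.7, -1.7)

The red cone started near (12.2, 7.7) and ended near (11.5, 6.0).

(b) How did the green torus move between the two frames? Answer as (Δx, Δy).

(1.2, -0.1)

The green torus was at about (2.8, 5.0) and moved to about (4.0, 4.9).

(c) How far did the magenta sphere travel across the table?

0.9

The magenta sphere moved from about (9.5, 6.5) to (8.9, 7.2), a distance of √(0.6² + 0.7²) ≈ 0.9.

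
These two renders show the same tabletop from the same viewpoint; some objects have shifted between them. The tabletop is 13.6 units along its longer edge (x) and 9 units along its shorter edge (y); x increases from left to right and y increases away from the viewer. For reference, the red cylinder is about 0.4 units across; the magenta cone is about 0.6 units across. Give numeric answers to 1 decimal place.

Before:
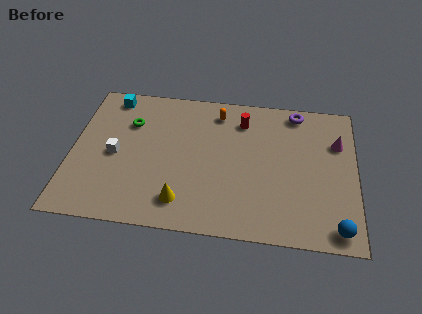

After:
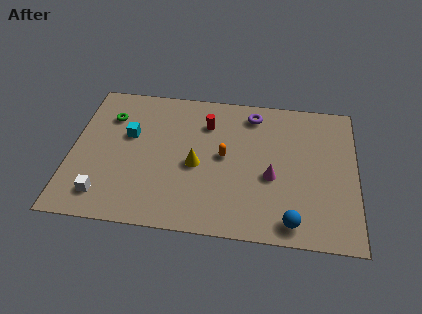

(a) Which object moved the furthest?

the magenta cone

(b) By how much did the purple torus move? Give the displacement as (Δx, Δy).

(-2.1, -0.4)

The purple torus started near (10.7, 8.0) and ended near (8.6, 7.6).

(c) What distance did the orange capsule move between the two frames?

2.8

The orange capsule was near (6.9, 7.5) before and (7.3, 4.7) after, so it travelled √(0.4² + 2.8²) ≈ 2.8 units.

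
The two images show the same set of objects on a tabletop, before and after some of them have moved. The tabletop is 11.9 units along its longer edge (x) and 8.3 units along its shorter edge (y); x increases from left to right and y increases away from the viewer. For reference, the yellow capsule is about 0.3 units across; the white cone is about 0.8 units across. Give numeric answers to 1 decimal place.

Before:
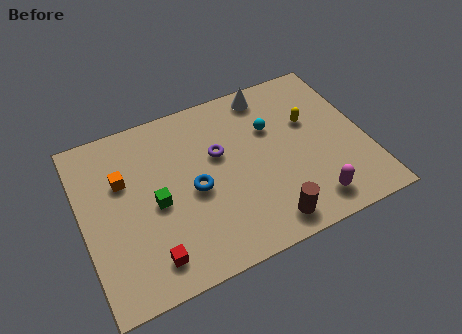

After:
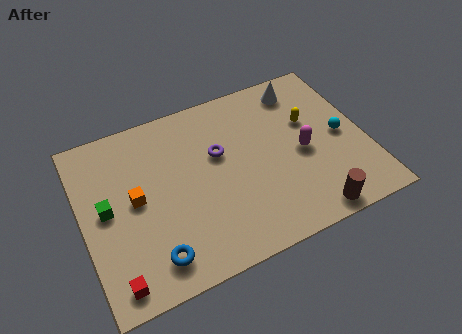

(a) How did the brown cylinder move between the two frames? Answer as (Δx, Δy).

(1.8, -0.3)

From the two frames, the brown cylinder sits at roughly (7.3, 1.1) before and (9.1, 0.8) after.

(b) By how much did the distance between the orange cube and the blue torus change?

-0.3

They were about 3.2 units apart before and 2.9 after — 0.3 units closer together.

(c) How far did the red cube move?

1.6

From (2.5, 1.4) to (1.0, 1.0), the red cube covered √(1.5² + 0.4²) ≈ 1.6 units.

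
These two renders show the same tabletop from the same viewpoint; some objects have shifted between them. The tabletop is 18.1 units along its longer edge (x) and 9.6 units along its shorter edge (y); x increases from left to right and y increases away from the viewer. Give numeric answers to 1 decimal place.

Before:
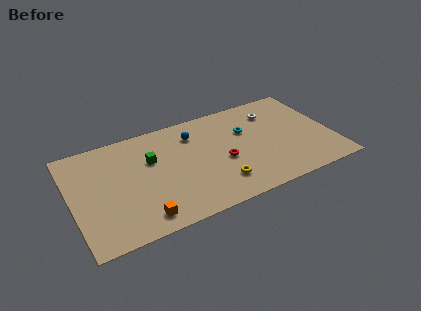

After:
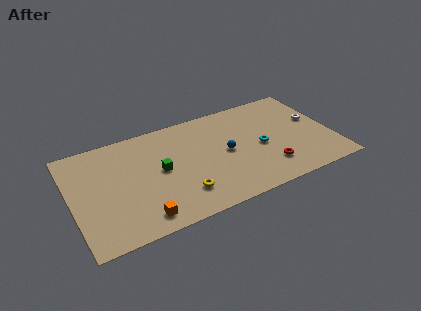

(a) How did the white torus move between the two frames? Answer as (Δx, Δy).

(2.7, -1.8)

From the two frames, the white torus sits at roughly (14.4, 7.4) before and (17.1, 5.6) after.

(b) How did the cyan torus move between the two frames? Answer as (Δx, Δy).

(0.8, -1.9)

From the two frames, the cyan torus sits at roughly (12.3, 6.3) before and (13.1, 4.4) after.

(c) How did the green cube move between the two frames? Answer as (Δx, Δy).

(0.5, -1.2)

From the two frames, the green cube sits at roughly (5.6, 6.2) before and (6.1, 5.0) after.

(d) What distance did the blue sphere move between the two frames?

3.3

The blue sphere moved from about (8.7, 7.4) to (10.7, 4.8), a distance of √(2.0² + 2.6²) ≈ 3.3.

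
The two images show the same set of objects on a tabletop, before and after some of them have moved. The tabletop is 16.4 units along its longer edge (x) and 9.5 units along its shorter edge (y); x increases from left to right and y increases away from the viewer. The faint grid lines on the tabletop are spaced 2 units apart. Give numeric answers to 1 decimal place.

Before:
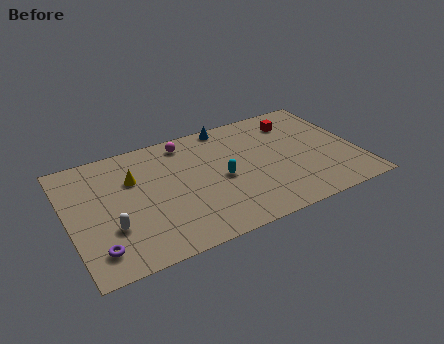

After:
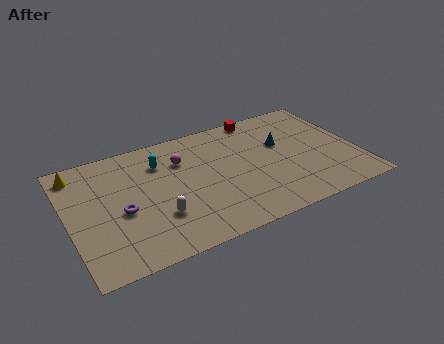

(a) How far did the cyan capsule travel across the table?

4.2

The cyan capsule was near (8.6, 4.4) before and (5.4, 7.1) after, so it travelled √(3.2² + 2.7²) ≈ 4.2 units.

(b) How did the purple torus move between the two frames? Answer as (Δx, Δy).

(1.6, 2.3)

The purple torus was at about (1.3, 1.8) and moved to about (2.9, 4.1).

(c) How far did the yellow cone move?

3.4

The yellow cone was near (3.8, 6.4) before and (0.8, 8.1) after, so it travelled √(3.0² + 1.7²) ≈ 3.4 units.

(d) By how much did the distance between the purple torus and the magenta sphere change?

-4.0

Before: roughly 8.6 units apart; after: 4.6. That's 4.0 units closer together.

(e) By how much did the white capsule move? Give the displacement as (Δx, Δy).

(2.6, -0.2)

The white capsule started near (2.2, 3.1) and ended near (4.8, 2.9).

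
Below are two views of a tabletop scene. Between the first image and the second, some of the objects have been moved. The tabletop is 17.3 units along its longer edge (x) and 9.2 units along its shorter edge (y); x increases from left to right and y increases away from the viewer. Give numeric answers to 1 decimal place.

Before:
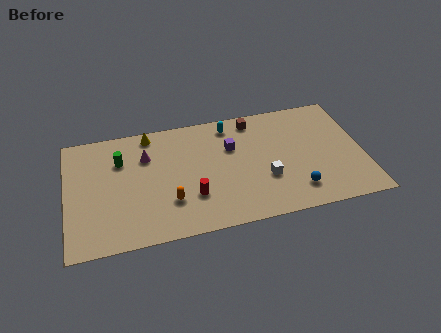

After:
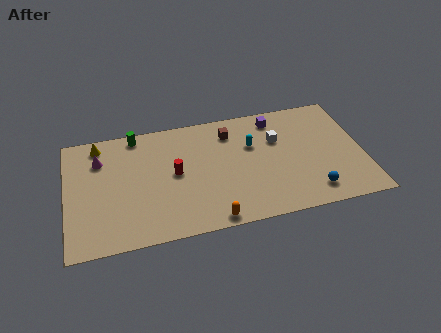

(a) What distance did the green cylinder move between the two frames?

2.1

The green cylinder moved from about (3.2, 6.5) to (4.2, 8.3), a distance of √(1.0² + 1.8²) ≈ 2.1.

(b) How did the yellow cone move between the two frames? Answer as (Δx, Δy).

(-3.0, -0.2)

The yellow cone started near (5.0, 8.2) and ended near (2.0, 8.0).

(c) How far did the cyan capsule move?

2.2

The cyan capsule was near (9.7, 7.9) before and (10.9, 6.0) after, so it travelled √(1.2² + 1.9²) ≈ 2.2 units.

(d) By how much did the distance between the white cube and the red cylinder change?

+1.9

The distance was about 4.3 in the first image and 6.2 in the second, so they moved 1.9 units further apart.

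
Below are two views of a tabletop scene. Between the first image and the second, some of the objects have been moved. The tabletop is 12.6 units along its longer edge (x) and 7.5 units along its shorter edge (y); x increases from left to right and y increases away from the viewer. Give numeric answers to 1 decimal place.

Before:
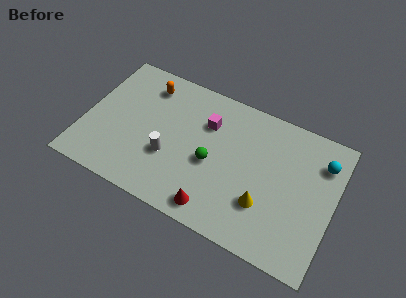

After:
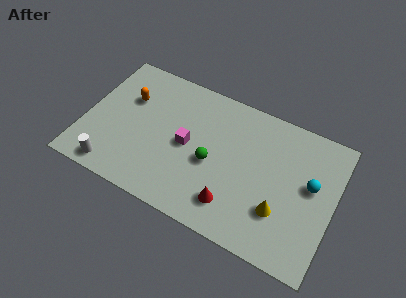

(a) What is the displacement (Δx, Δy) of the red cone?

(0.8, 0.6)

The red cone was at about (7.0, 1.0) and moved to about (7.8, 1.6).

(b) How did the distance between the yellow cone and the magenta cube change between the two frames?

+0.6

Before: roughly 4.5 units apart; after: 5.1. That's 0.6 units further apart.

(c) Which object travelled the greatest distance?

the white cylinder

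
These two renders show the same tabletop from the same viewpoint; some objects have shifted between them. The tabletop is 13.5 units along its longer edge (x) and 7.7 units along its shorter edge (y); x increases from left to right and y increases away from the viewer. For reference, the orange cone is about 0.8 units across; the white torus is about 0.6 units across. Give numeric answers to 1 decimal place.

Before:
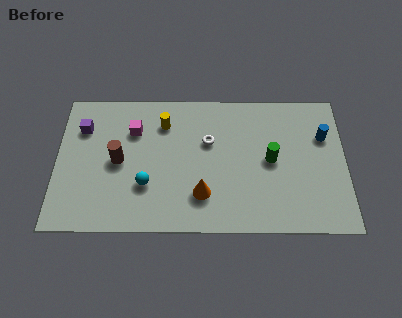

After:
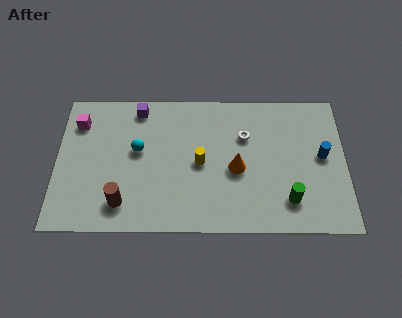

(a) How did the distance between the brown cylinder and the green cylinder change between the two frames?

+0.6

The distance was about 7.1 in the first image and 7.7 in the second, so they moved 0.6 units further apart.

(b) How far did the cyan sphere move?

1.9

The cyan sphere moved from about (4.2, 2.5) to (3.8, 4.4), a distance of √(0.4² + 1.9²) ≈ 1.9.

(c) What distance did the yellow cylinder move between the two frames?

2.8

The yellow cylinder was near (5.0, 5.9) before and (6.7, 3.7) after, so it travelled √(1.7² + 2.2²) ≈ 2.8 units.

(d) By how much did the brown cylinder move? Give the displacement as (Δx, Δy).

(0.2, -2.3)

From the two frames, the brown cylinder sits at roughly (2.9, 3.8) before and (3.1, 1.5) after.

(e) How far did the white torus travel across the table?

1.7

The white torus moved from about (7.1, 4.9) to (8.8, 5.2), a distance of √(1.7² + 0.3²) ≈ 1.7.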